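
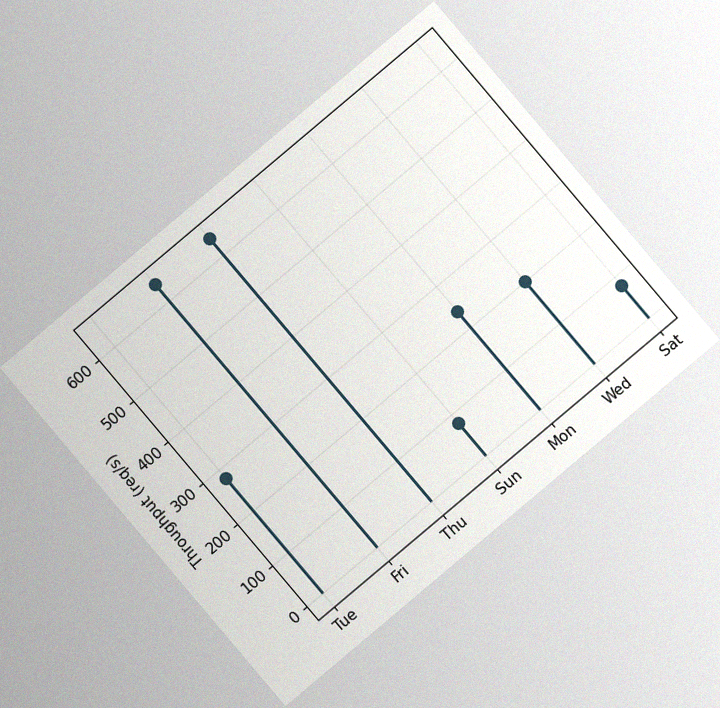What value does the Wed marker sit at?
200req/s

The chart is tilted about 40° counter-clockwise, with some photo noise. The Wed marker sits at 200req/s.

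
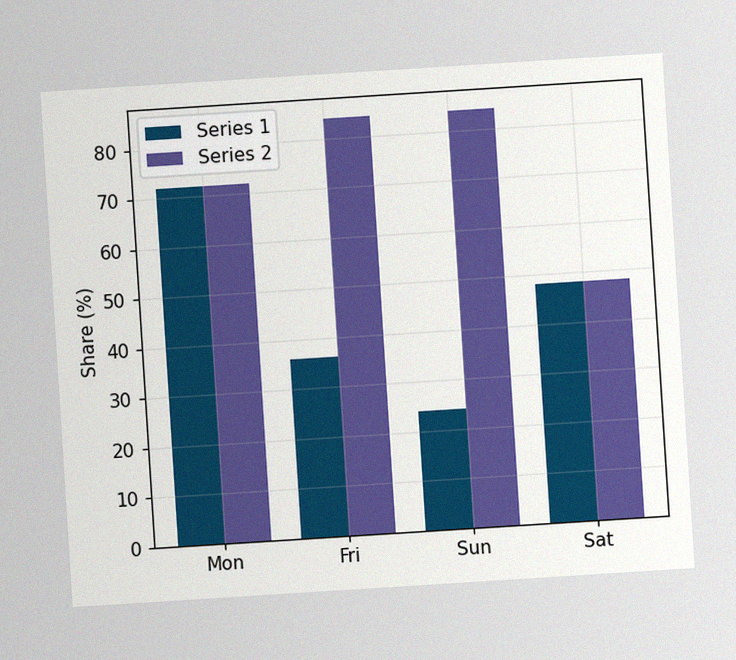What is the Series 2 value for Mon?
The chart is tilted about 4° counter-clockwise, with some photo noise. The Series 2 bar at Mon reaches 72% on the y-axis.

72%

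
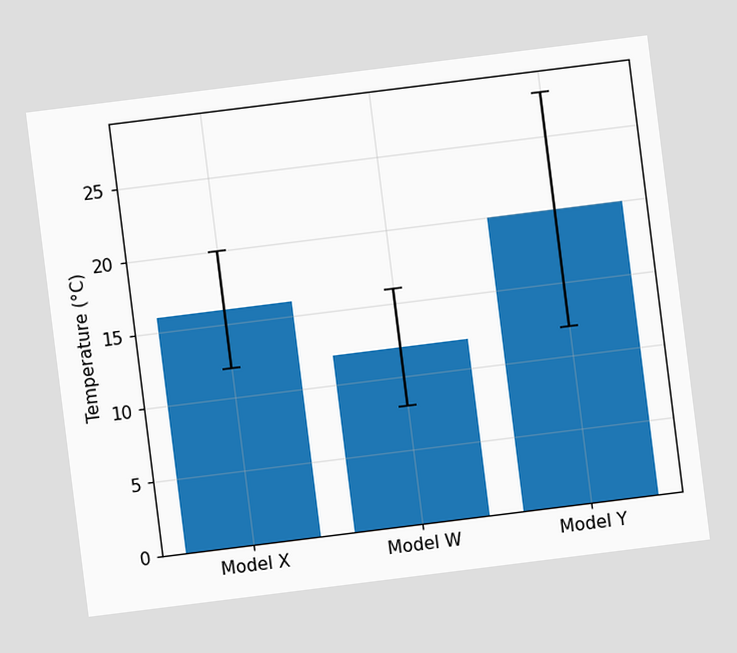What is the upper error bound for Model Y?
28°C

The chart is tilted about 7° counter-clockwise. The Model Y bar's upper whisker reaches 28°C.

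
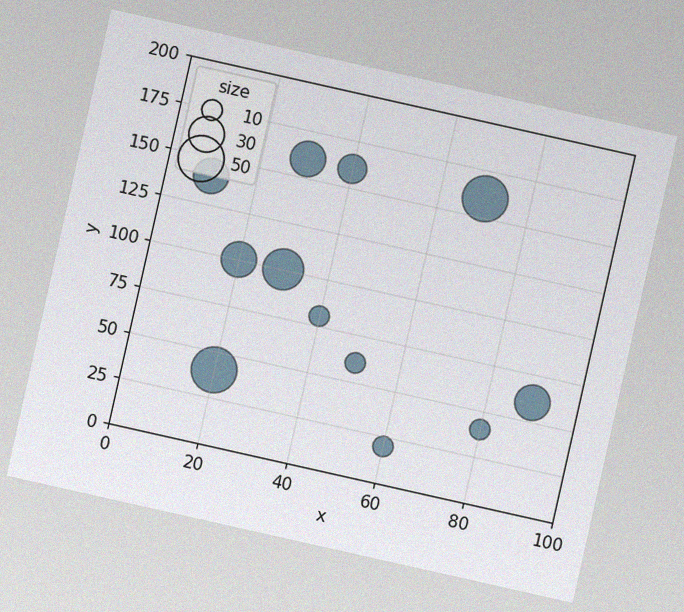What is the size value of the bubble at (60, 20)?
The chart is tilted about 13° clockwise, with some photo noise. Matching the bubble at (60, 20) against the size legend gives 10.

10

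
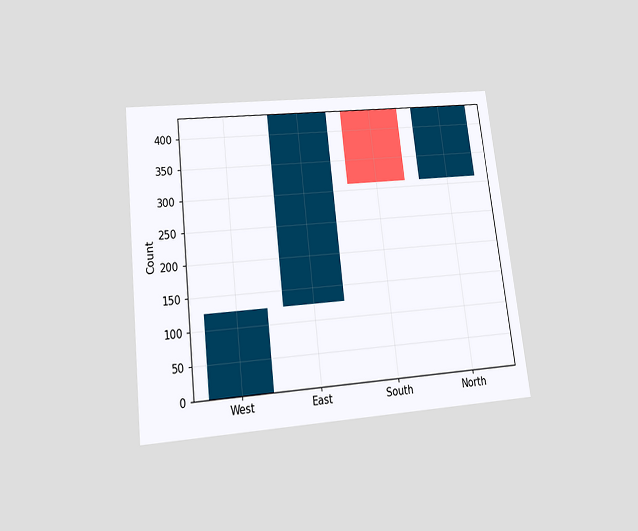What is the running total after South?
The chart is tilted about 7° counter-clockwise and viewed slightly from below. After South the running total reaches 310.

310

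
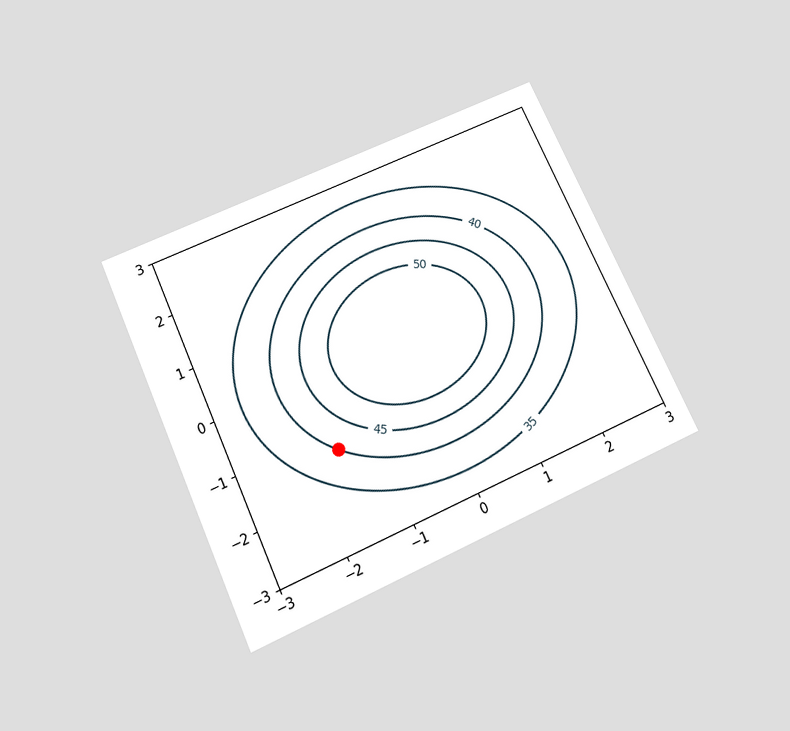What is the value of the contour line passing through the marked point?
40

The chart is tilted about 25° counter-clockwise and viewed slightly from below. The marked point sits on the contour labelled 40.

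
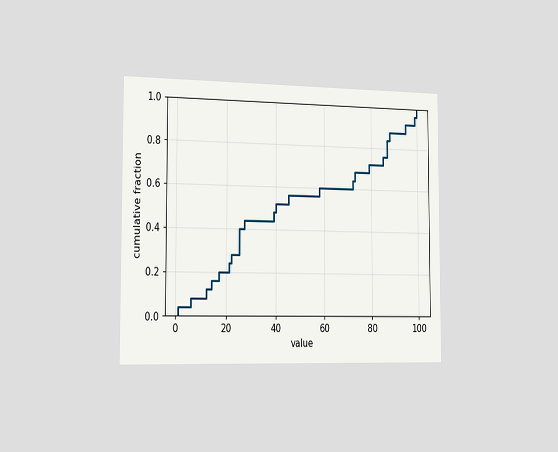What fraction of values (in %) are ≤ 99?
96%

The chart is viewed slightly from the left. At x=99 the ECDF step is at 96%.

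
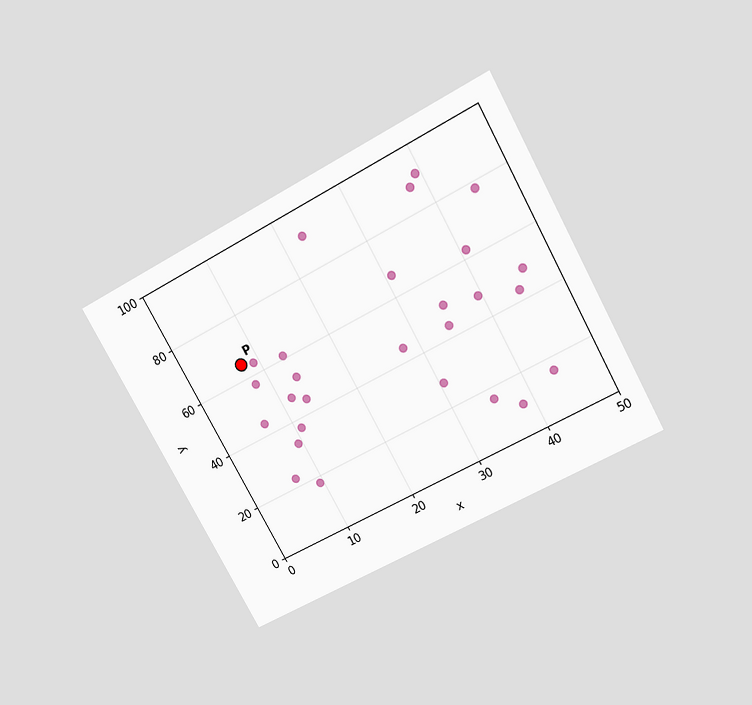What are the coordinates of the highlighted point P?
The chart is tilted about 29° counter-clockwise and viewed slightly from above. Following the gridlines from P to each axis, P sits at (7.5, 65).

(7.5, 65)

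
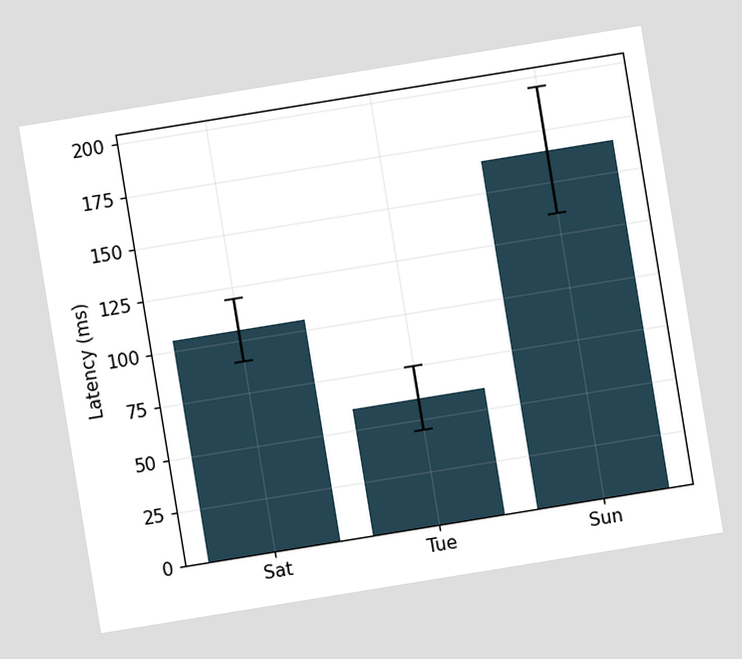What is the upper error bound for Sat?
120ms

The chart is tilted about 9° counter-clockwise. The Sat bar's upper whisker reaches 120ms.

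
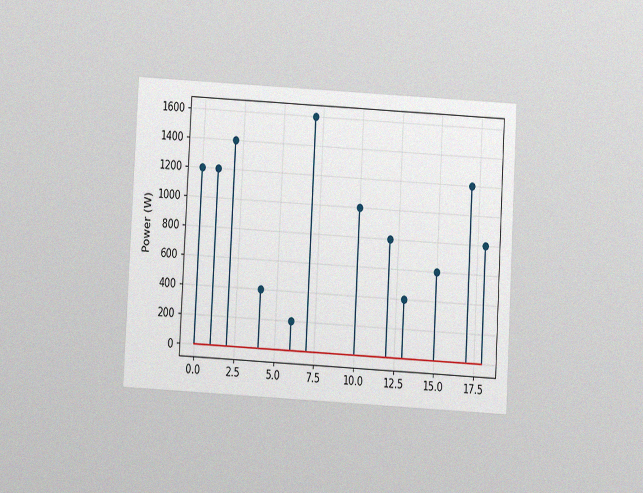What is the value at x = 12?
800W

The chart is tilted about 3° clockwise and viewed slightly from below, with some photo noise. The stem at x=12 reaches 800W.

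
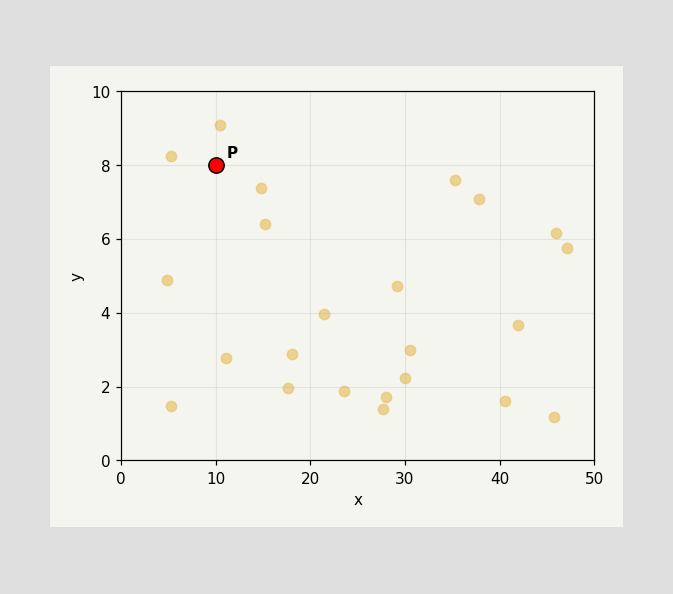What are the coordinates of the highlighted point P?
Following the gridlines from P to each axis, P sits at (10, 8).

(10, 8)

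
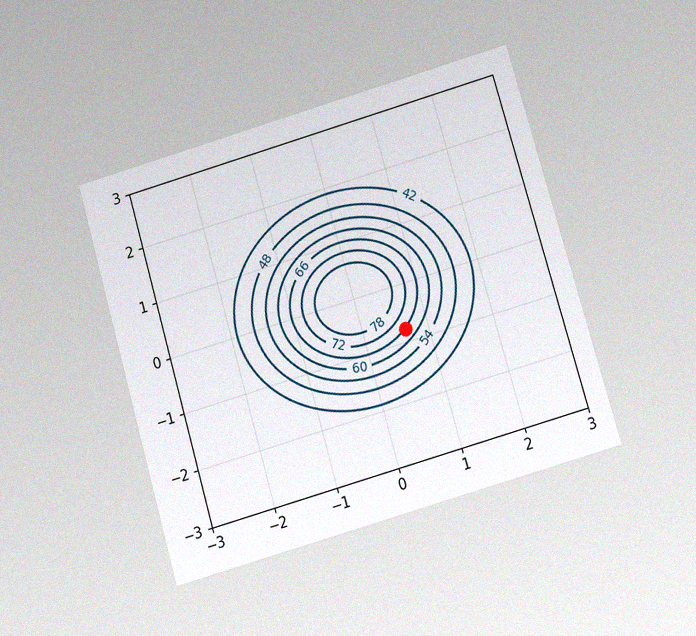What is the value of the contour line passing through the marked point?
The chart is tilted about 16° counter-clockwise and viewed slightly from below, with some photo noise. The marked point sits on the contour labelled 66.

66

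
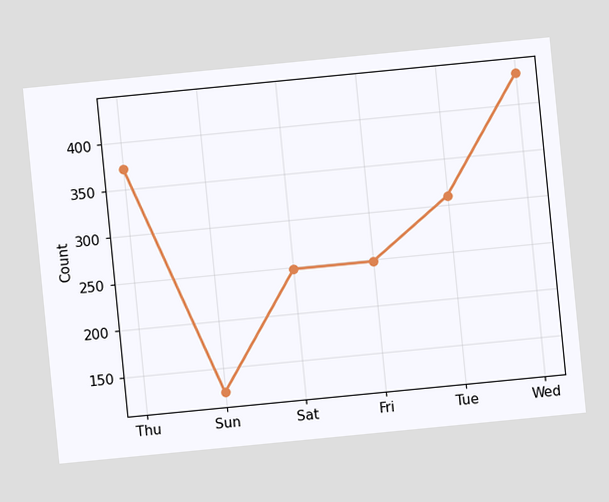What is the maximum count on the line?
The chart is tilted about 6° counter-clockwise. The highest point is at Wed, and reading across to the y-axis gives 434.

434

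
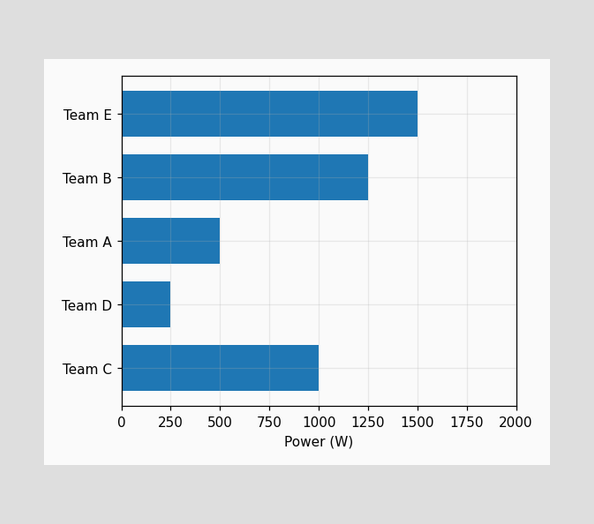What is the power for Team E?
1500W

Reading along the chart's x-axis, the Team E bar reaches 1500W.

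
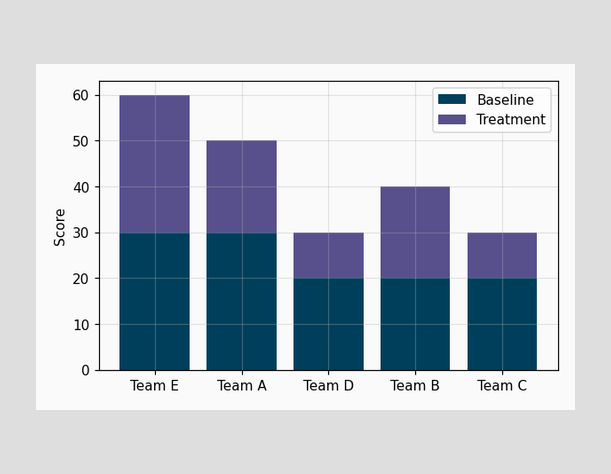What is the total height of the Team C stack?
The Team C stack's top reaches 30 on the y-axis.

30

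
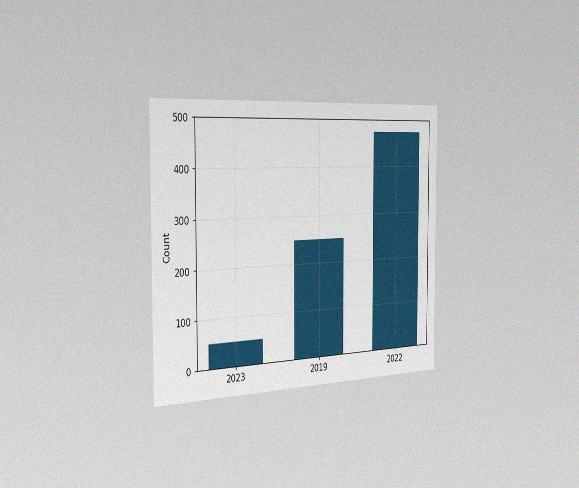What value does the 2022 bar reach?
475

The chart is viewed slightly from the left, with some photo noise. Reading along the chart's y-axis, the 2022 bar reaches 475.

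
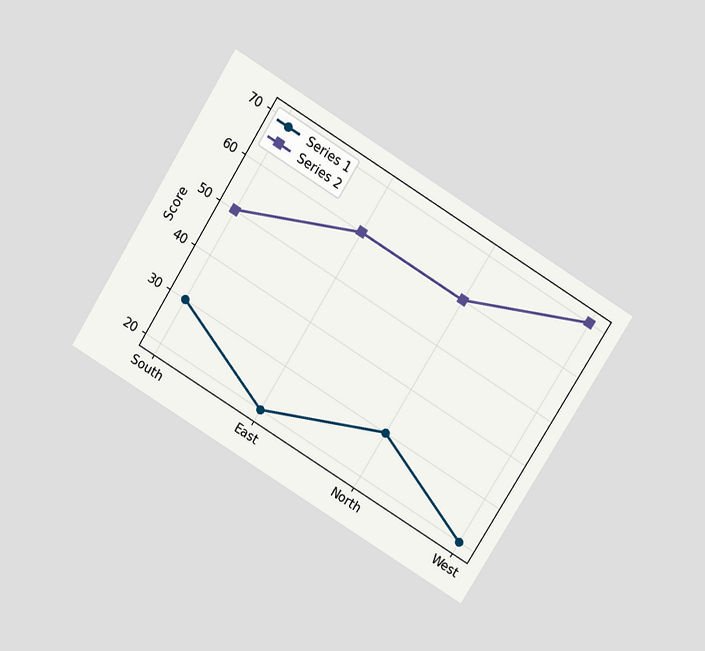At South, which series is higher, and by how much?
Series 2, by 20

The chart is tilted about 32° clockwise and viewed slightly from above. At South, Series 2 sits above the other line by 20.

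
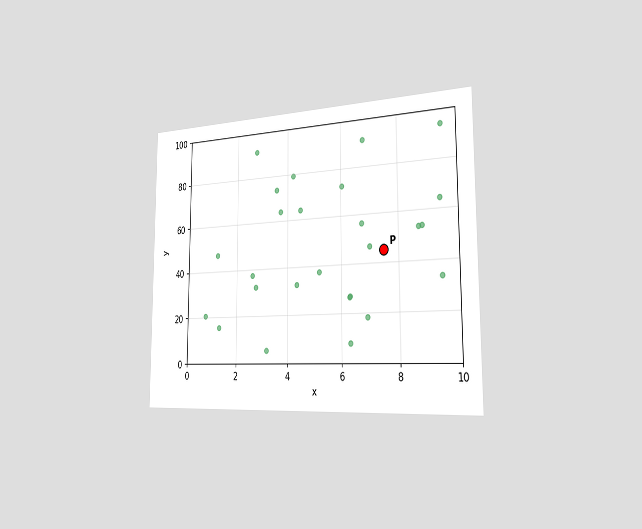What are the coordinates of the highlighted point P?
The chart is viewed slightly from the right. Following the gridlines from P to each axis, P sits at (7.5, 45).

(7.5, 45)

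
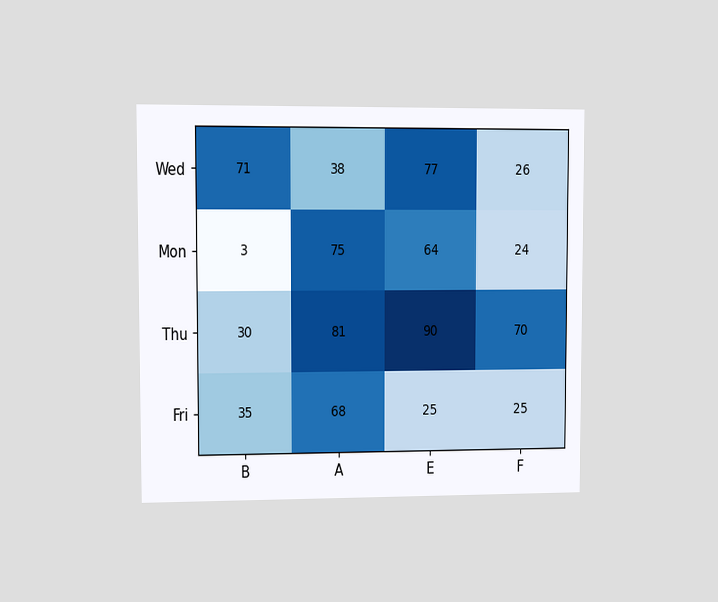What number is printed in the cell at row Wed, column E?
The chart is viewed at a slight angle. The (Wed, E) cell reads 77.

77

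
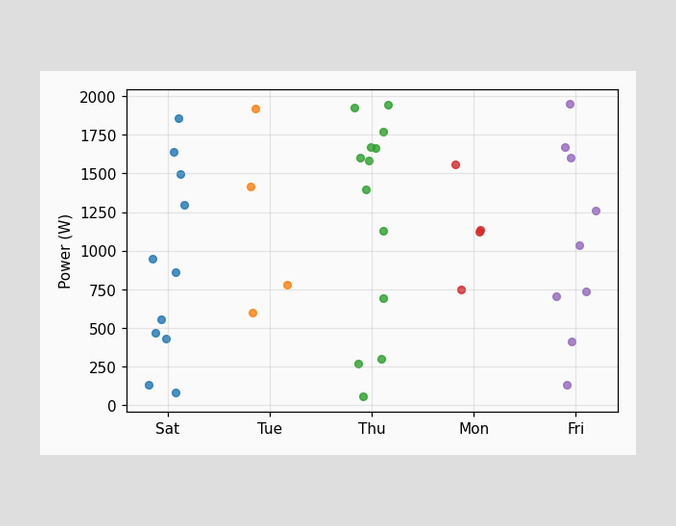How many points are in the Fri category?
9

Counting the markers in the Fri column gives 9.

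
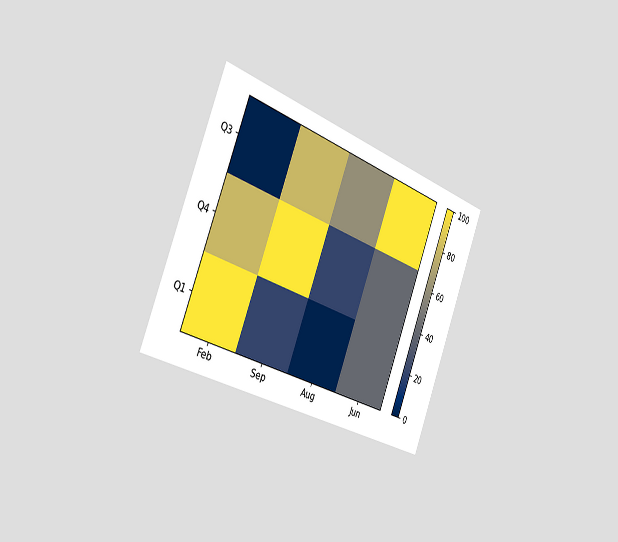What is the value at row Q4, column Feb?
The chart is tilted about 21° clockwise and viewed slightly from the left. Matching cell (Q4, Feb) against the colorbar gives 80.

80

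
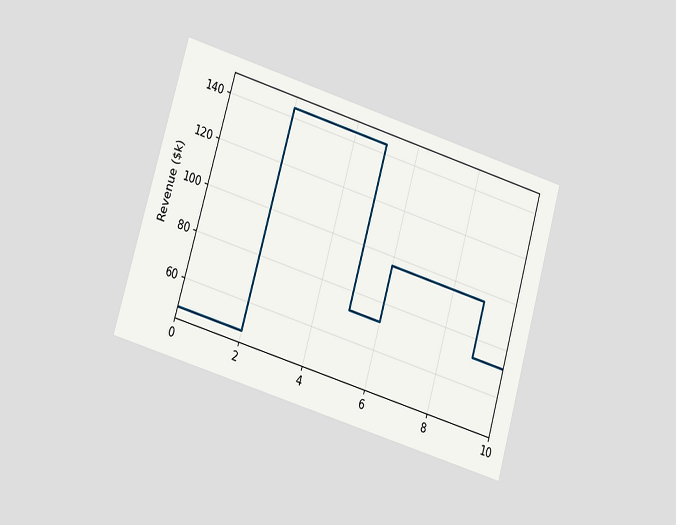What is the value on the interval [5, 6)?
The chart is tilted about 16° clockwise and viewed at a slight angle. On [5, 6) the step sits at $72k.

$72k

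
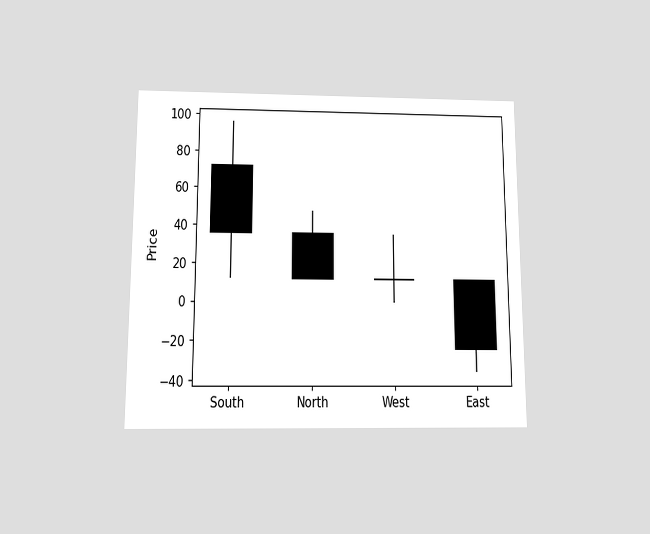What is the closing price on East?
The chart is viewed slightly from below. The East candle closes at -24.

-24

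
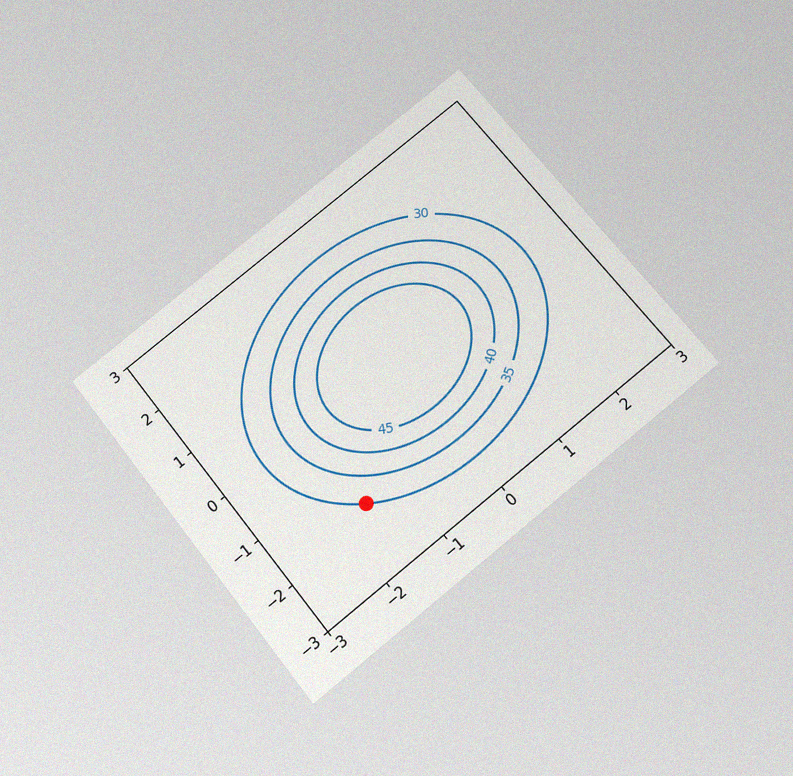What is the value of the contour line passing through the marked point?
30

The chart is tilted about 39° counter-clockwise and viewed slightly from below, with some photo noise. The marked point sits on the contour labelled 30.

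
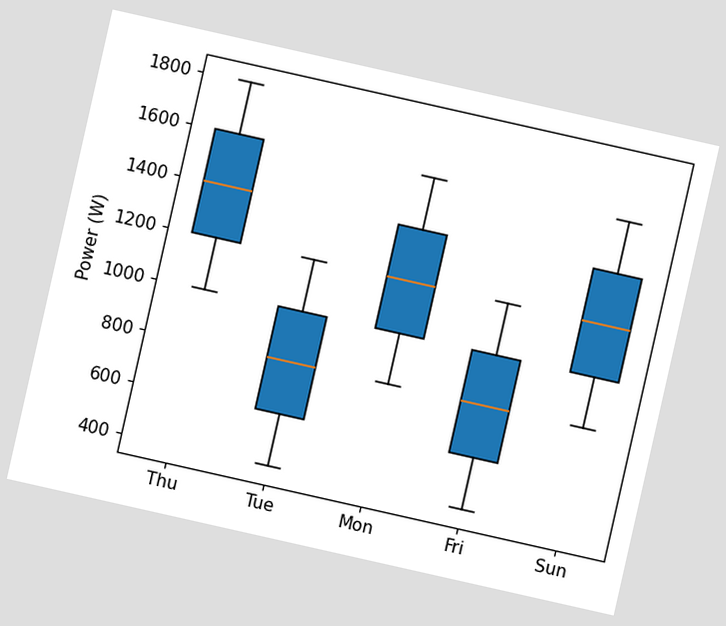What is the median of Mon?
1200W

The chart is tilted about 13° clockwise. The median line in the Mon box sits at 1200W.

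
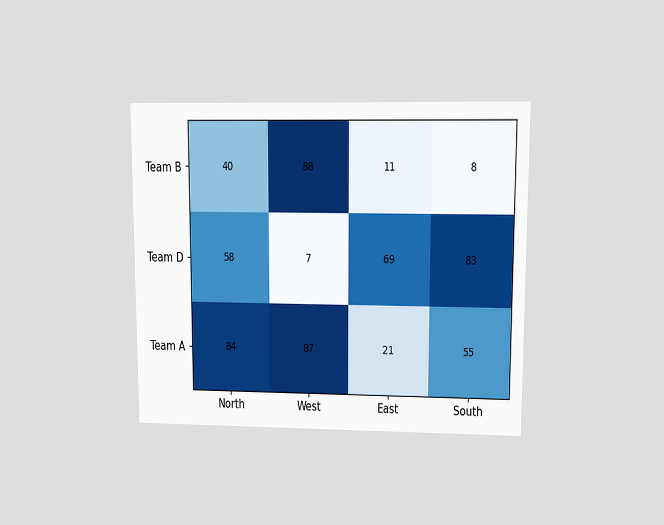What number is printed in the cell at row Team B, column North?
40

The chart is viewed at a slight angle. The (Team B, North) cell reads 40.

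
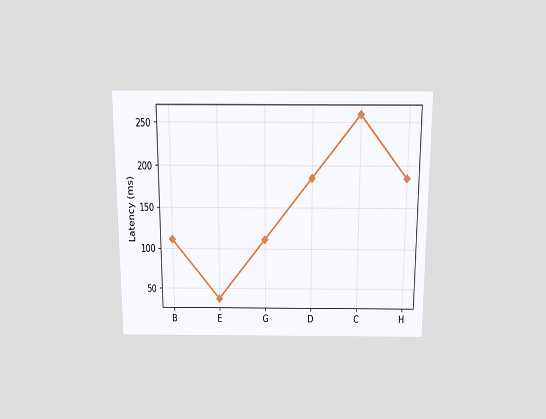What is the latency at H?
185ms

The chart is viewed slightly from above. At H, the line is at 185ms.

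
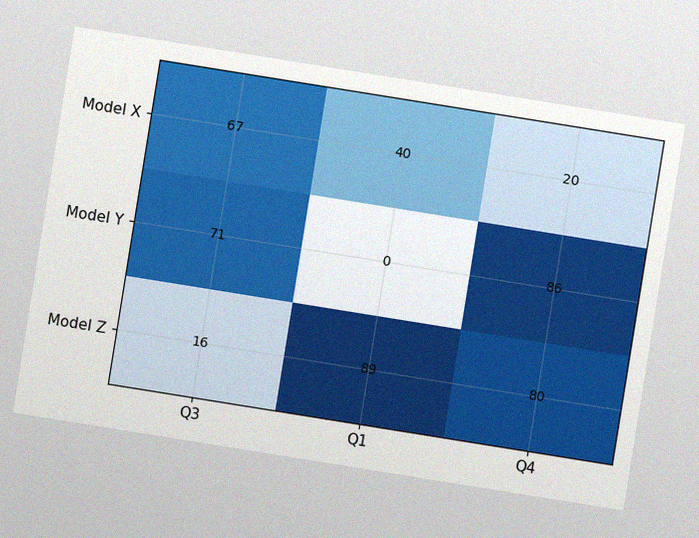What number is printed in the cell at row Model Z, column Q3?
16

The chart is tilted about 9° clockwise, with some photo noise. The (Model Z, Q3) cell reads 16.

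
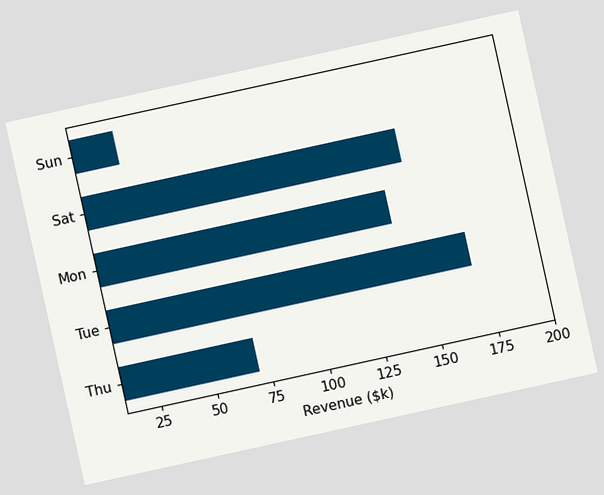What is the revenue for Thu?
$70k

The chart is tilted about 12° counter-clockwise. Reading along the chart's x-axis, the Thu bar reaches $70k.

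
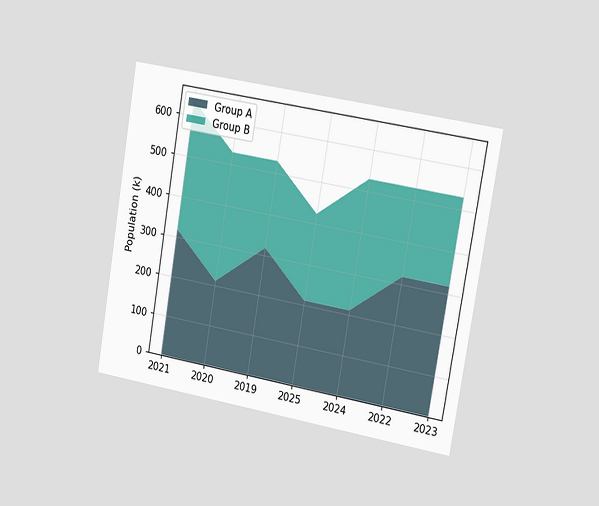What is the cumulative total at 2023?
530k

The chart is tilted about 10° clockwise and viewed slightly from the right. The stacked total at 2023 reaches 530k.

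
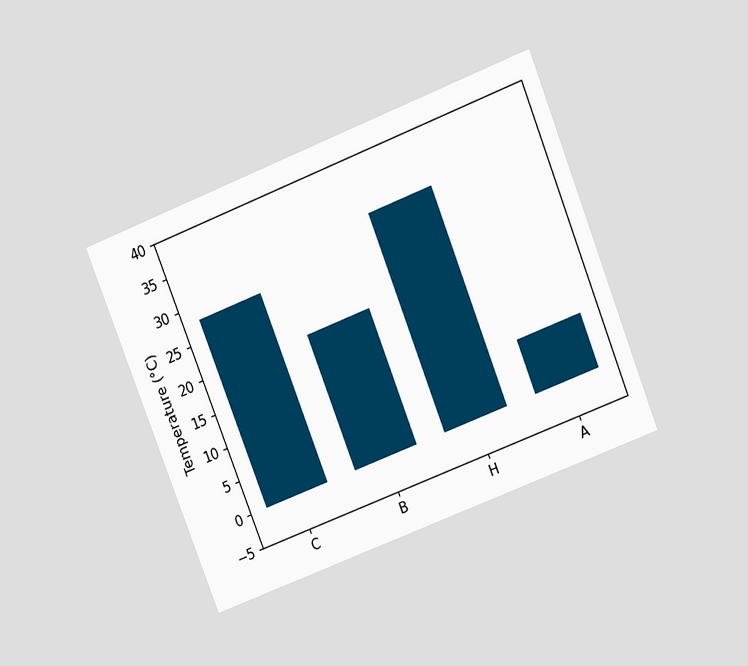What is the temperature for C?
The chart is tilted about 21° counter-clockwise and viewed at a slight angle. Reading along the chart's y-axis, the C bar reaches 28°C.

28°C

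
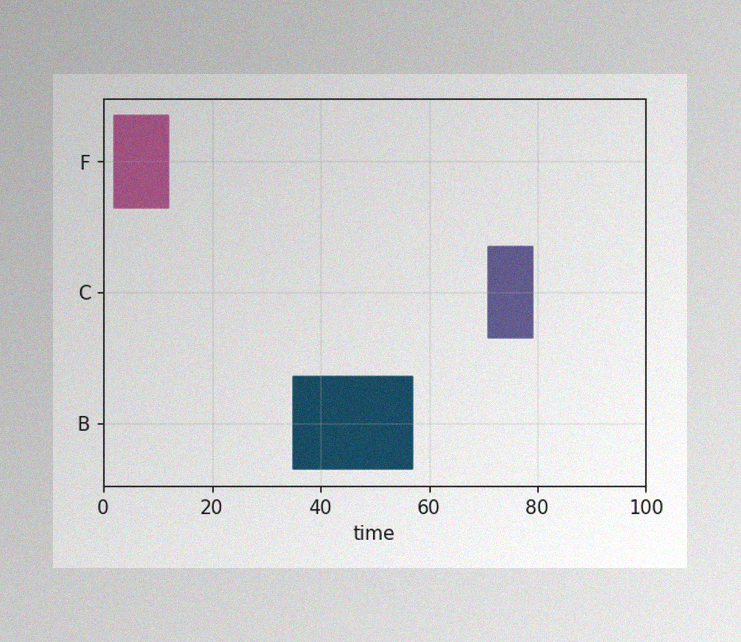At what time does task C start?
71

The image has some photo noise and uneven lighting. The C bar begins at t=71.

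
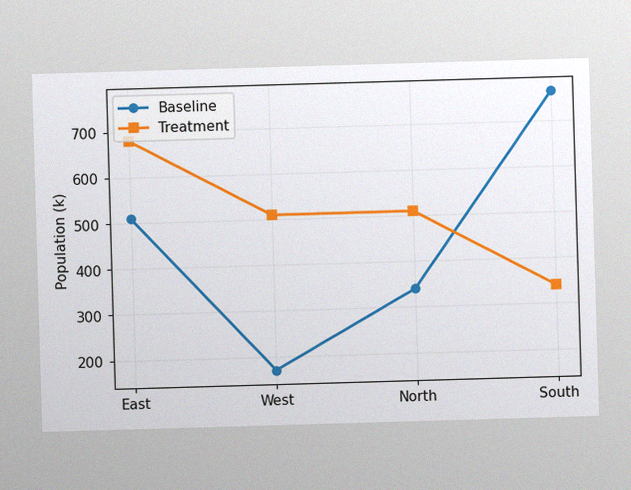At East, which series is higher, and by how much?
Treatment, by 170k

The image has some photo noise and uneven lighting. At East, Treatment sits above the other line by 170k.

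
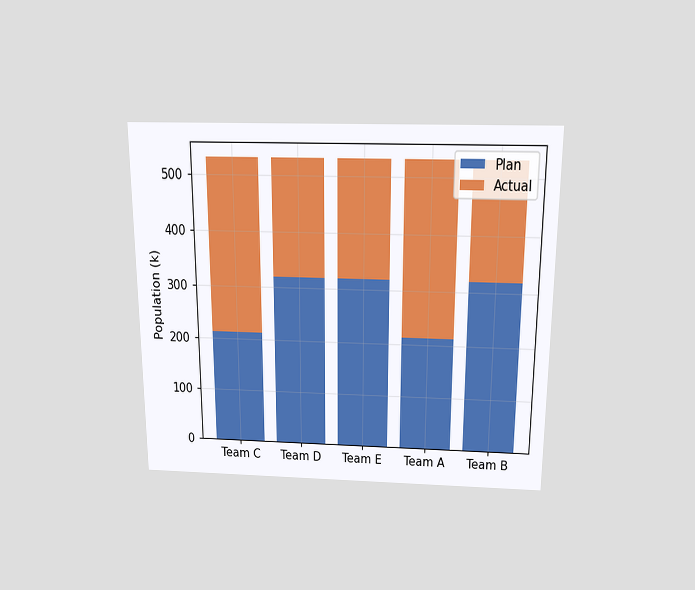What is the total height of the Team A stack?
530k

The chart is viewed slightly from above. The Team A stack's top reaches 530k on the y-axis.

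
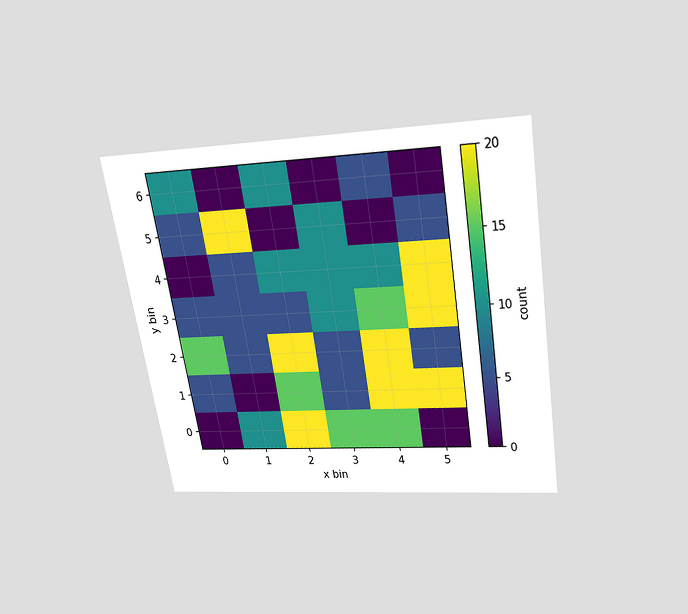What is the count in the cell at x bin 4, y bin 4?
10

The chart is tilted about 9° counter-clockwise and viewed slightly from above. Matching the cell (4, 4) against the colorbar gives 10.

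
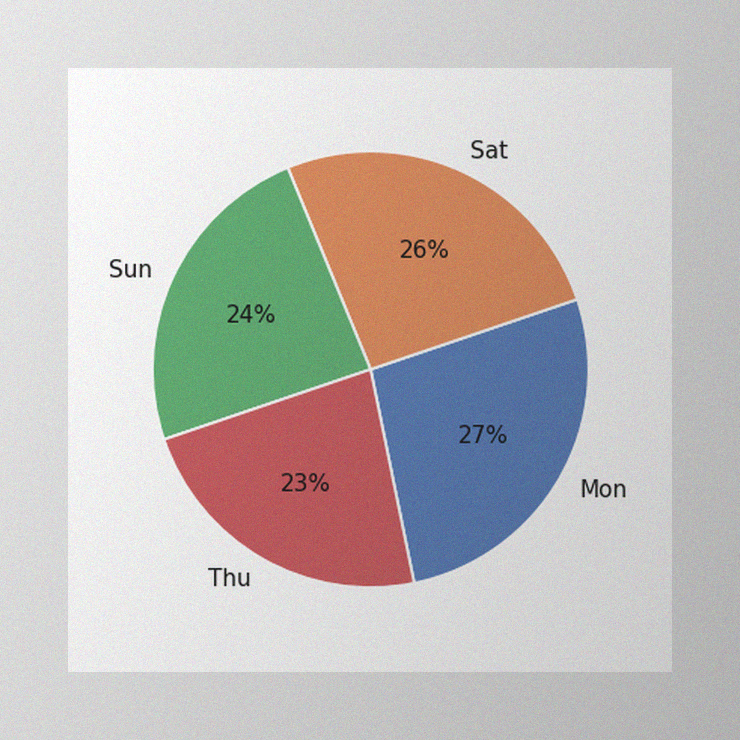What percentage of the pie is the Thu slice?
23%

The image has some photo noise and uneven lighting. The Thu slice takes up 23% of the pie.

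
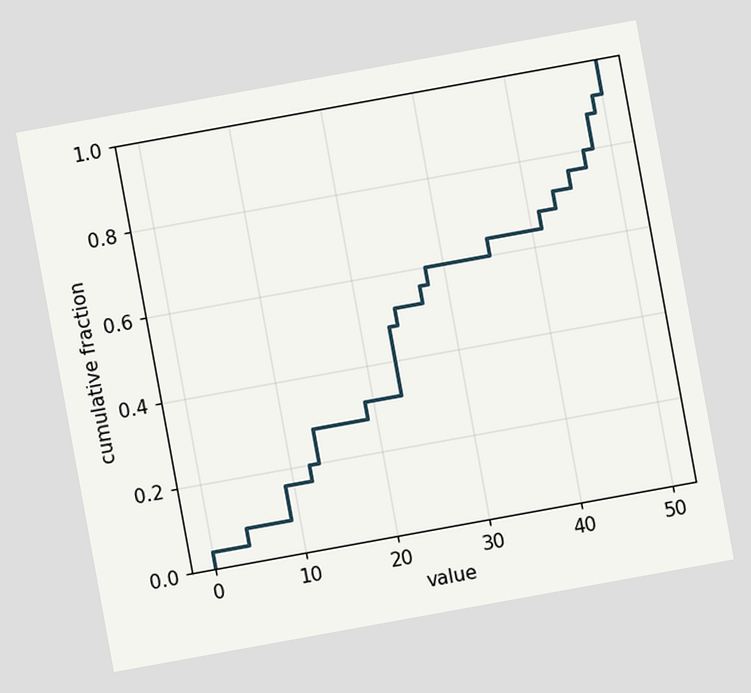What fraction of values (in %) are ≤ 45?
76%

The chart is tilted about 10° counter-clockwise. At x=45 the ECDF step is at 76%.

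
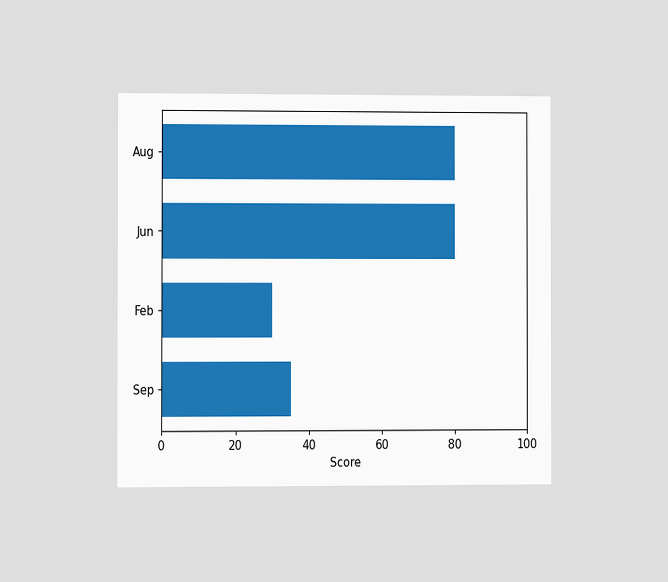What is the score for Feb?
30

The chart is viewed at a slight angle. Reading along the chart's x-axis, the Feb bar reaches 30.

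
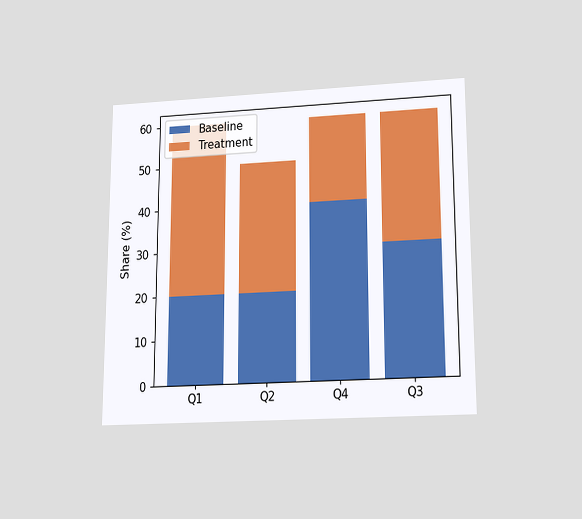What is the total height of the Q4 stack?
The chart is viewed slightly from below. The Q4 stack's top reaches 60% on the y-axis.

60%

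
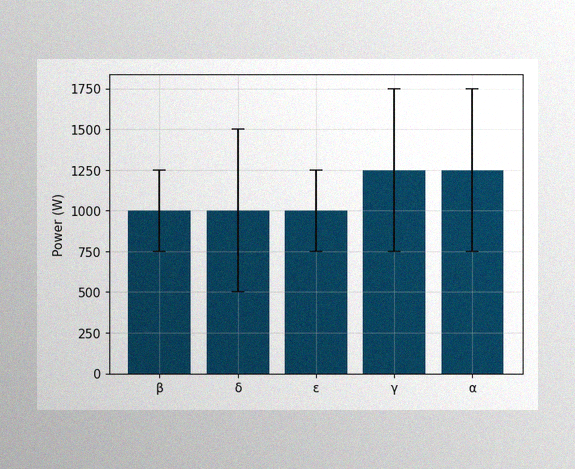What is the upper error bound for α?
The image has some photo noise and uneven lighting. The α bar's upper whisker reaches 1750W.

1750W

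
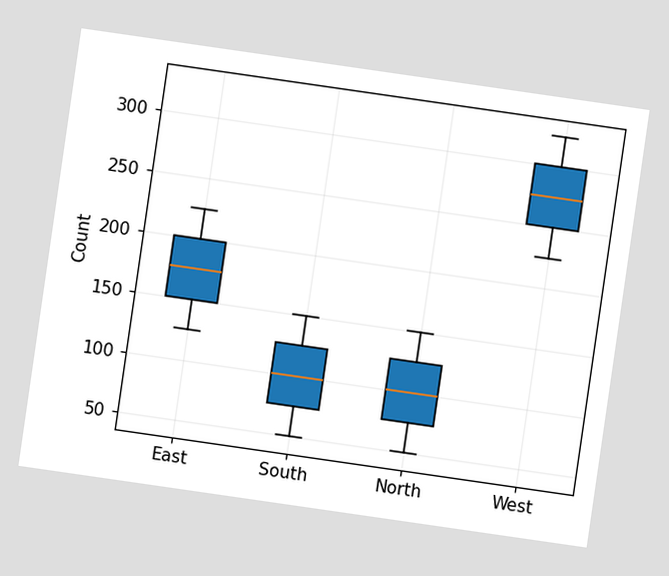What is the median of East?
The chart is tilted about 8° clockwise. The median line in the East box sits at 175.

175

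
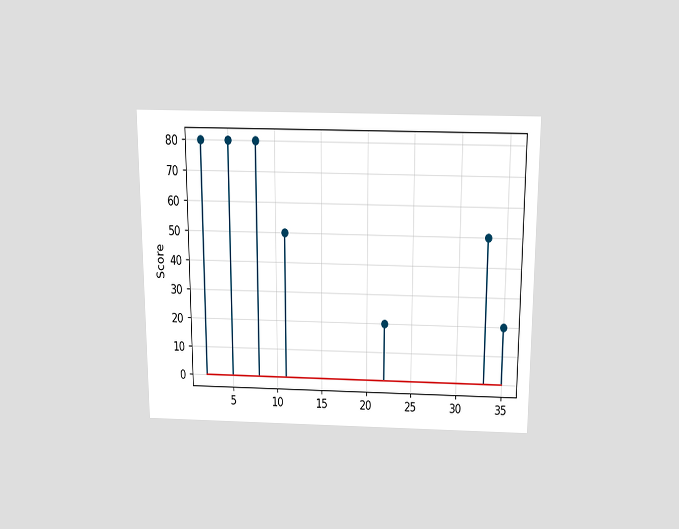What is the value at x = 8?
80

The chart is viewed slightly from above. The stem at x=8 reaches 80.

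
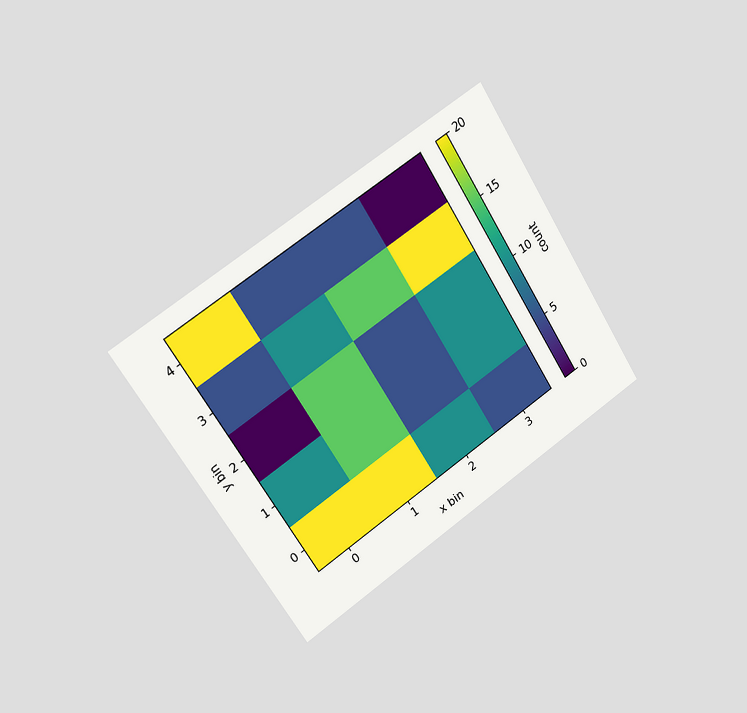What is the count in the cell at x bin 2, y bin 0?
The chart is tilted about 32° counter-clockwise and viewed slightly from the left. Matching the cell (2, 0) against the colorbar gives 10.

10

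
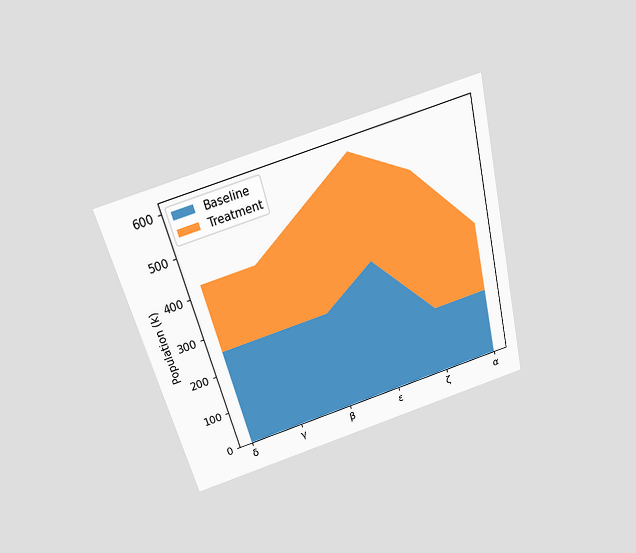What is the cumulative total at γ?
425k

The chart is tilted about 15° counter-clockwise and viewed slightly from above. The stacked total at γ reaches 425k.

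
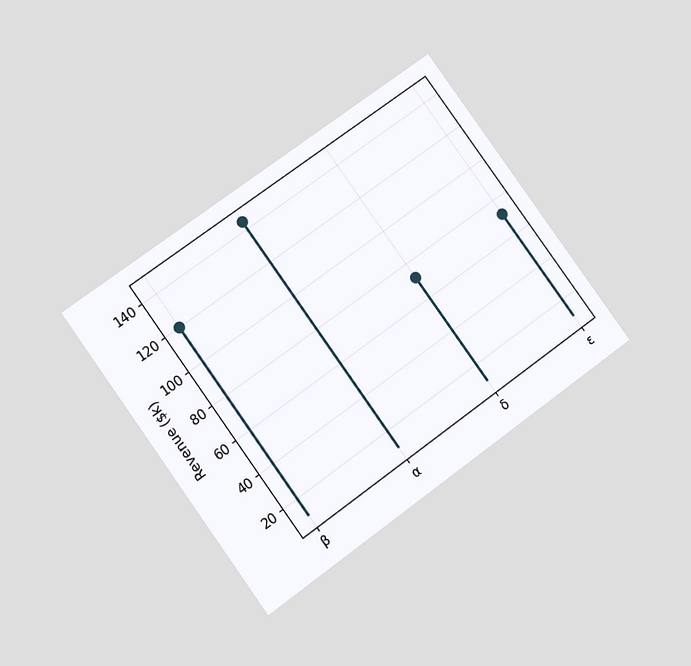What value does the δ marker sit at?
$72k

The chart is tilted about 36° counter-clockwise and viewed at a slight angle. The δ marker sits at $72k.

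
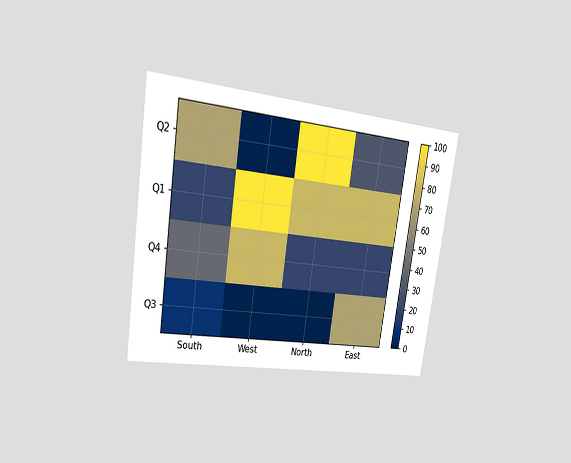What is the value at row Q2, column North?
The chart is tilted about 9° clockwise and viewed slightly from the left. Matching cell (Q2, North) against the colorbar gives 100.

100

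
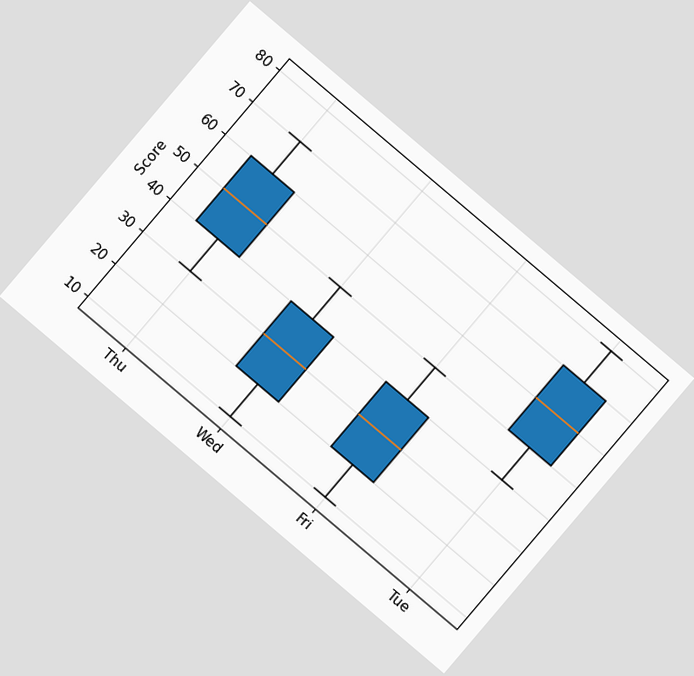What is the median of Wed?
30

The chart is tilted about 40° clockwise. The median line in the Wed box sits at 30.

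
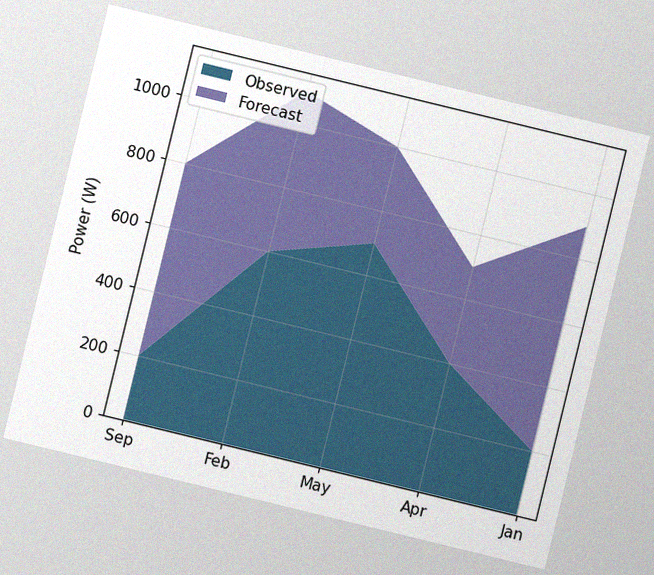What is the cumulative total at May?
The chart is tilted about 14° clockwise, with some photo noise. The stacked total at May reaches 1000W.

1000W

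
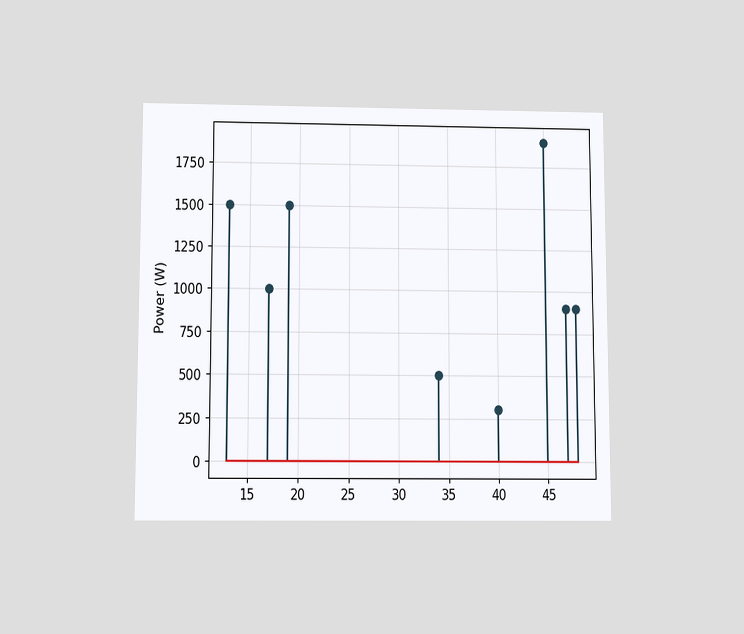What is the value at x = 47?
The chart is viewed slightly from below. The stem at x=47 reaches 900W.

900W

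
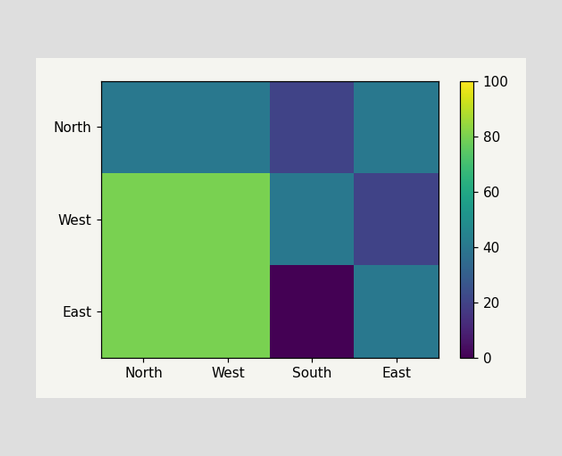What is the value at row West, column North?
80

Matching cell (West, North) against the colorbar gives 80.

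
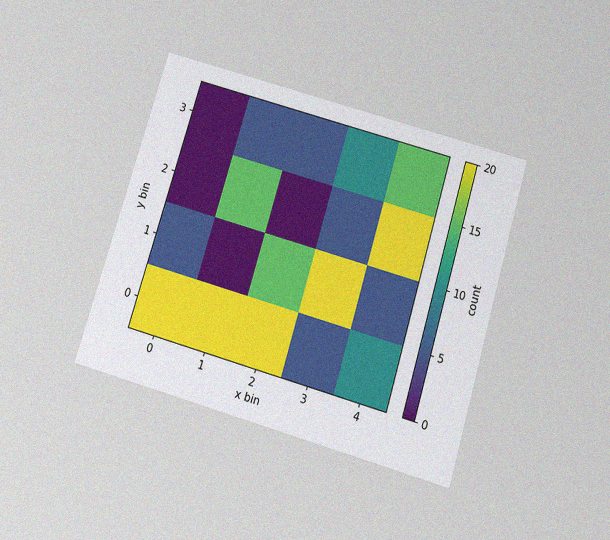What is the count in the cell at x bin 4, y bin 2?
The chart is tilted about 17° clockwise and viewed slightly from below, with some photo noise. Matching the cell (4, 2) against the colorbar gives 20.

20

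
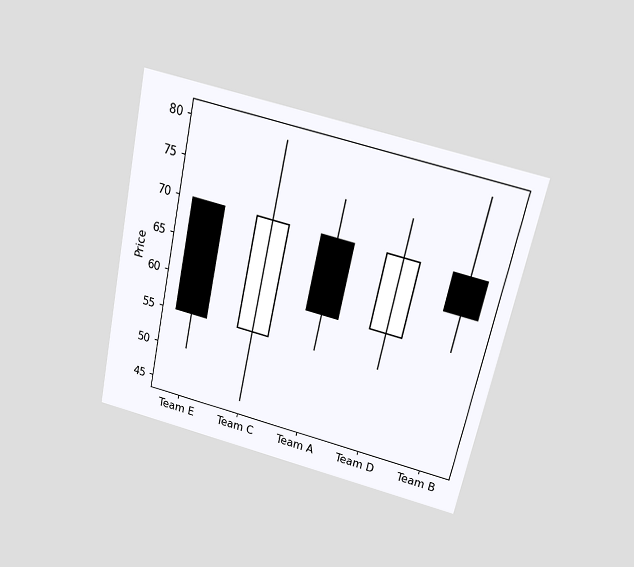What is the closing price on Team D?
70

The chart is tilted about 12° clockwise and viewed slightly from above. The Team D candle closes at 70.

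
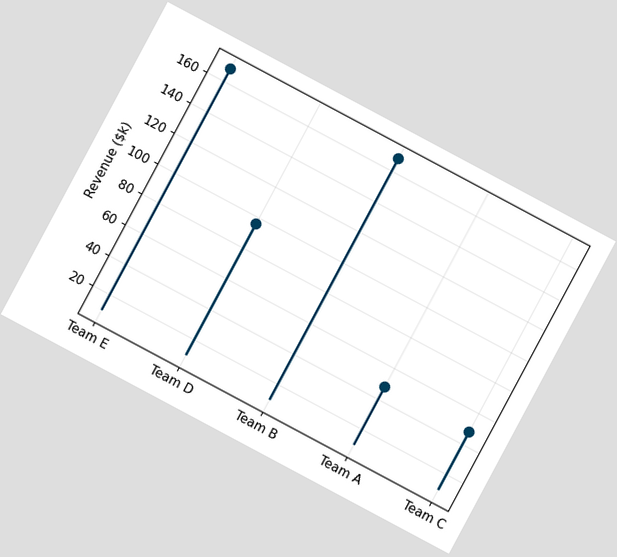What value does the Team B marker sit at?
The chart is tilted about 28° clockwise. The Team B marker sits at $168k.

$168k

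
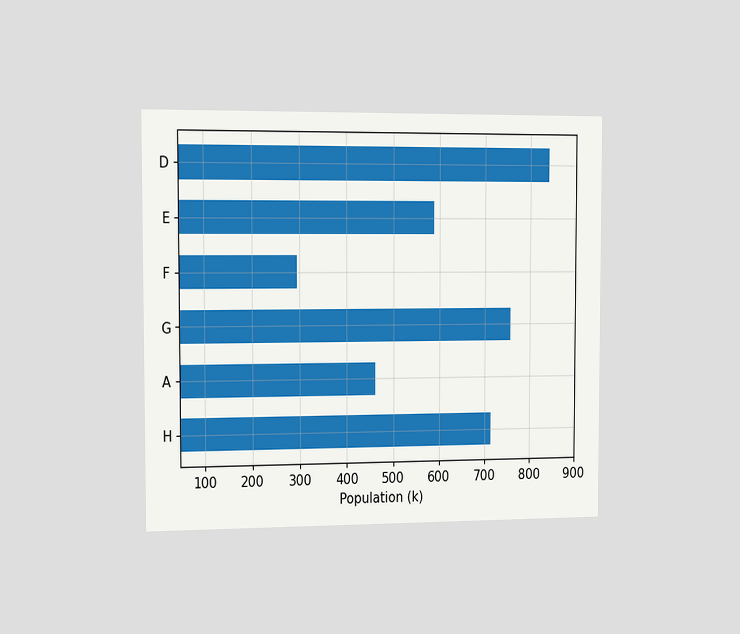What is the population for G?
The chart is viewed slightly from the left. Reading along the chart's x-axis, the G bar reaches 756k.

756k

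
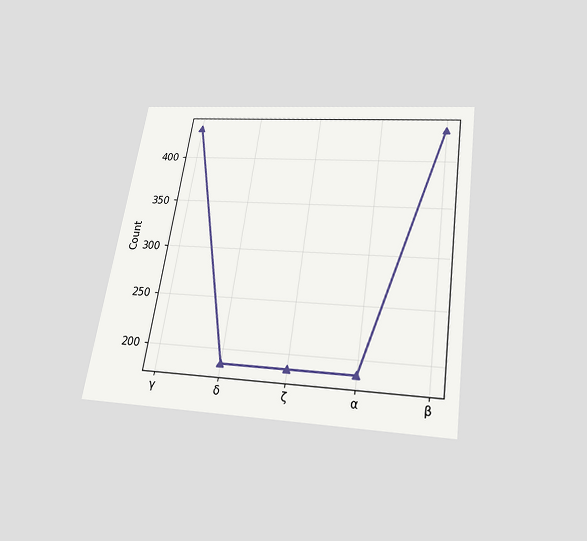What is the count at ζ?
The chart is tilted about 9° clockwise and viewed slightly from below. At ζ, the line is at 186.

186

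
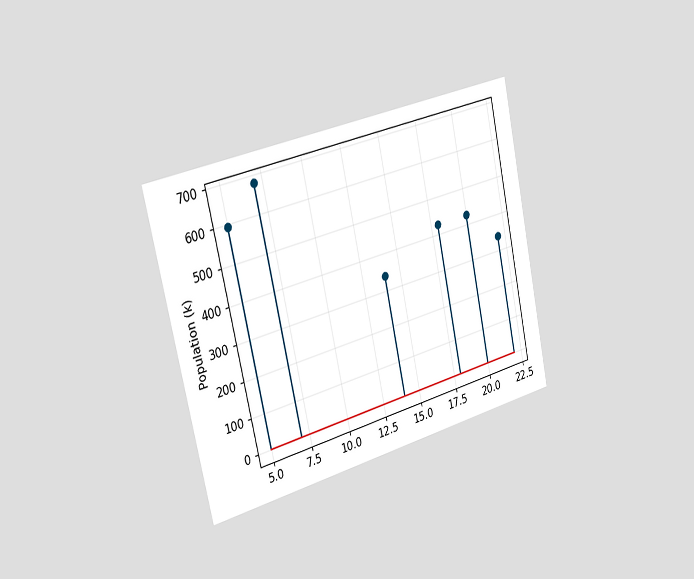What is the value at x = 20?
The chart is tilted about 12° counter-clockwise and viewed slightly from the left. The stem at x=20 reaches 425k.

425k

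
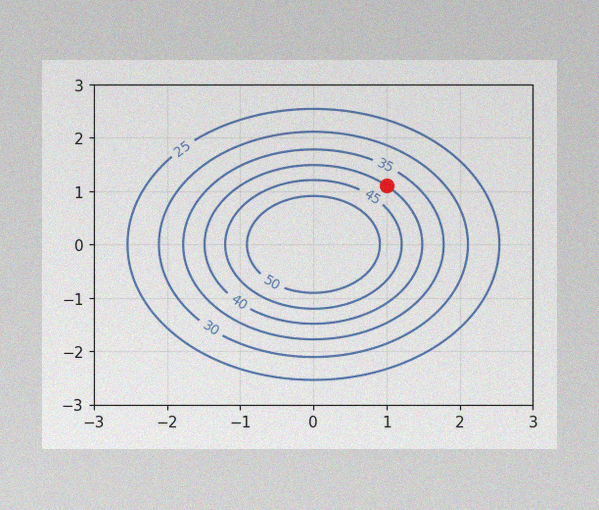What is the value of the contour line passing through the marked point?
40

The image has some photo noise and uneven lighting. The marked point sits on the contour labelled 40.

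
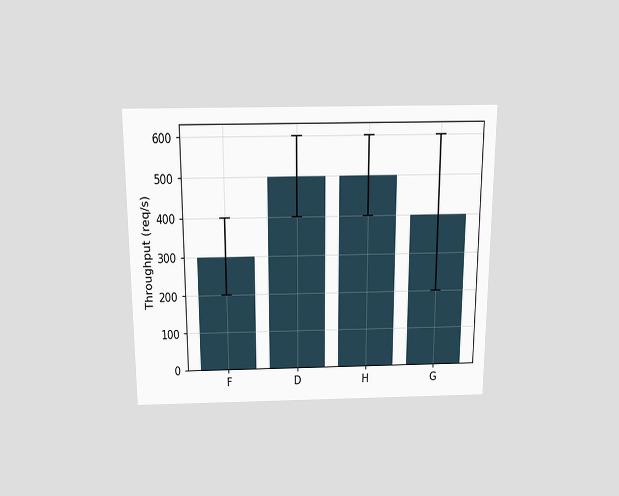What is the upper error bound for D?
600req/s

The chart is viewed slightly from above. The D bar's upper whisker reaches 600req/s.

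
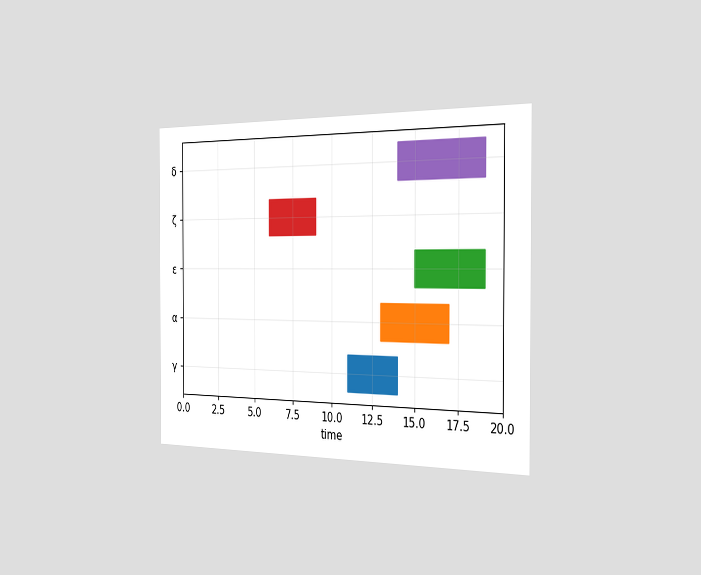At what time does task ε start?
15

The chart is viewed slightly from the right. The ε bar begins at t=15.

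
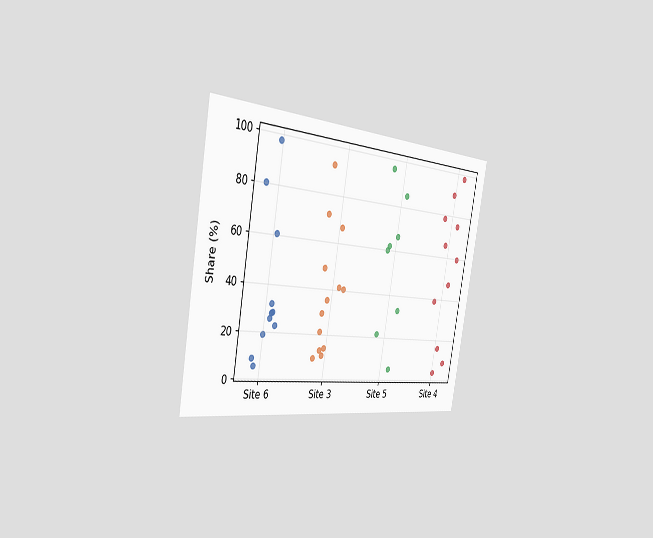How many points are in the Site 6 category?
The chart is tilted about 10° clockwise and viewed slightly from the left. Counting the markers in the Site 6 column gives 11.

11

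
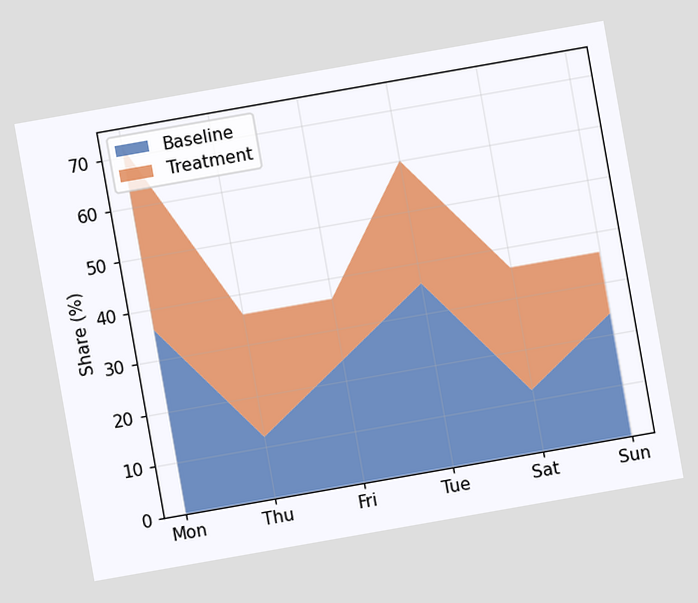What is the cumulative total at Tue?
The chart is tilted about 10° counter-clockwise. The stacked total at Tue reaches 60%.

60%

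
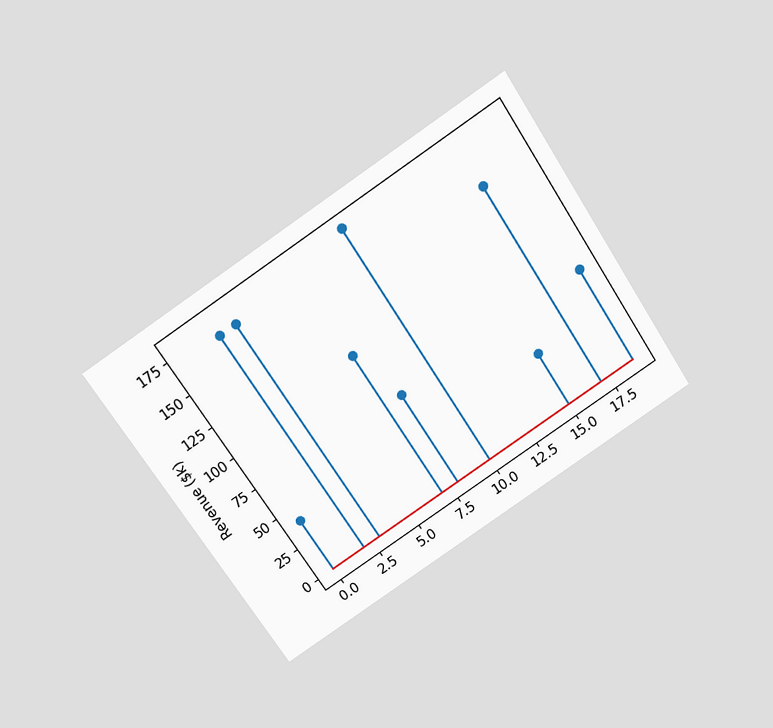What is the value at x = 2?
$170k

The chart is tilted about 33° counter-clockwise and viewed slightly from above. The stem at x=2 reaches $170k.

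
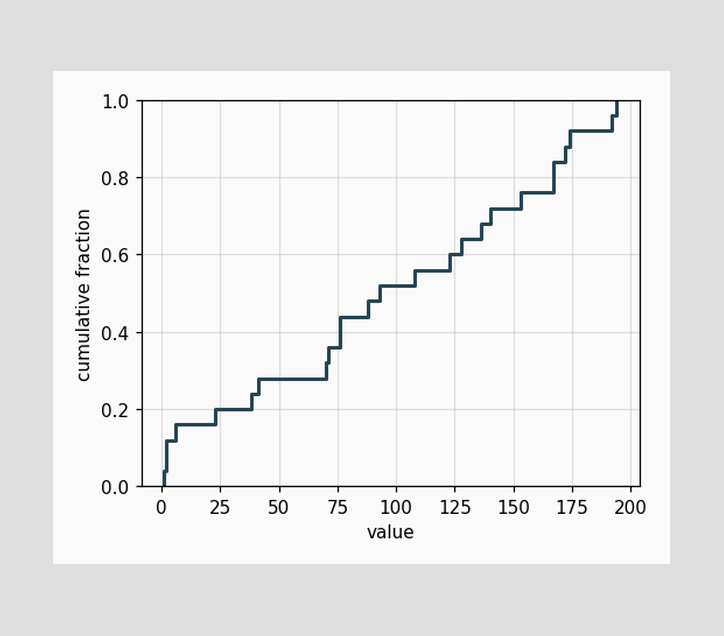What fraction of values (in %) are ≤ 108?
56%

At x=108 the ECDF step is at 56%.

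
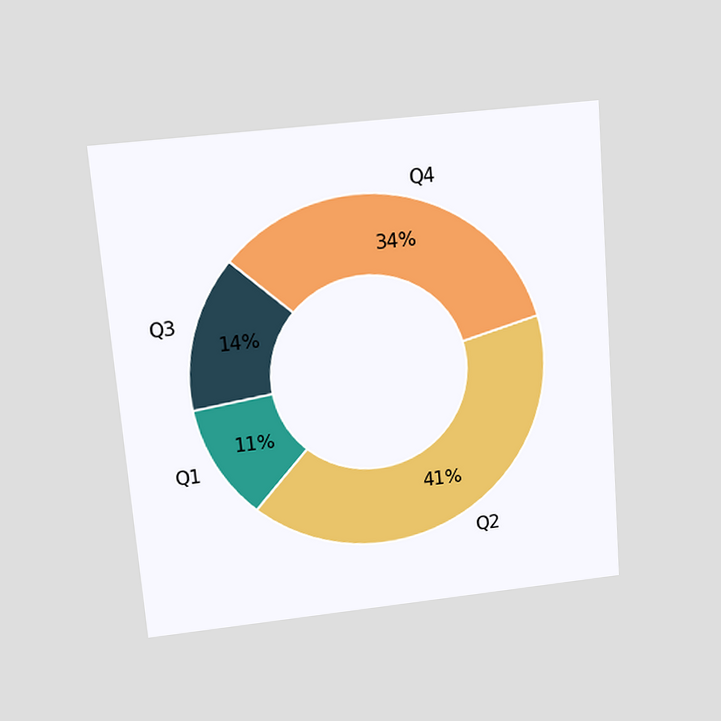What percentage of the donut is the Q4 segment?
34%

The chart is tilted about 5° counter-clockwise and viewed slightly from above. The Q4 segment takes up 34% of the ring.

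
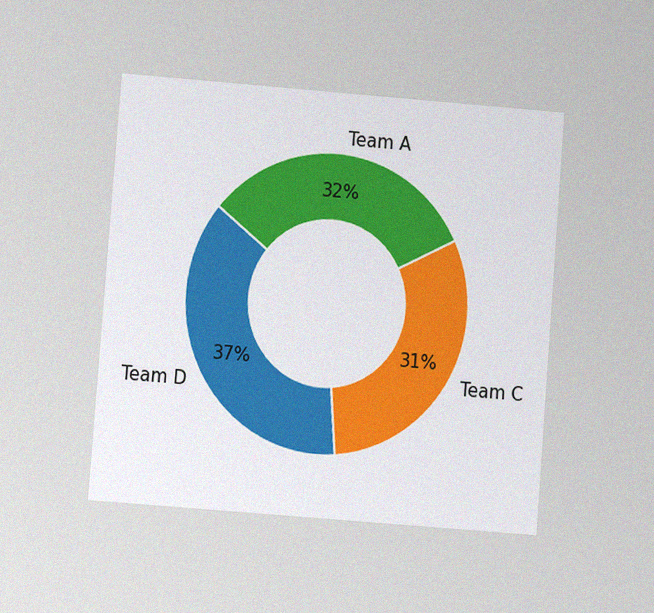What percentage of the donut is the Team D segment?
The chart is tilted about 4° clockwise and viewed at a slight angle, with some photo noise. The Team D segment takes up 37% of the ring.

37%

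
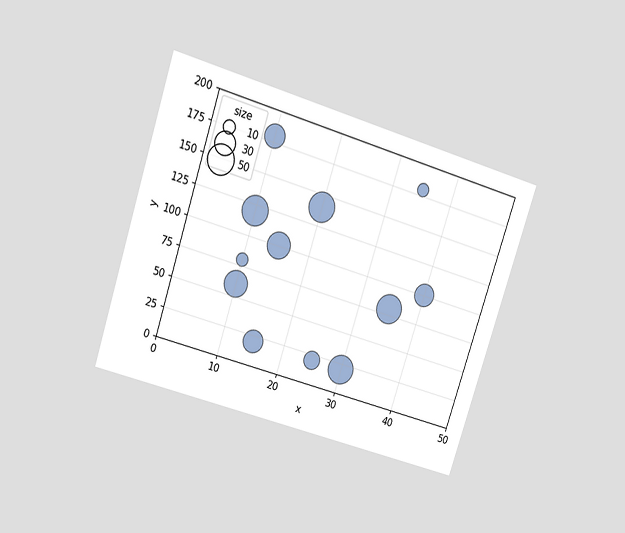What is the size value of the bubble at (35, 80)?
50

The chart is tilted about 18° clockwise and viewed slightly from above. Matching the bubble at (35, 80) against the size legend gives 50.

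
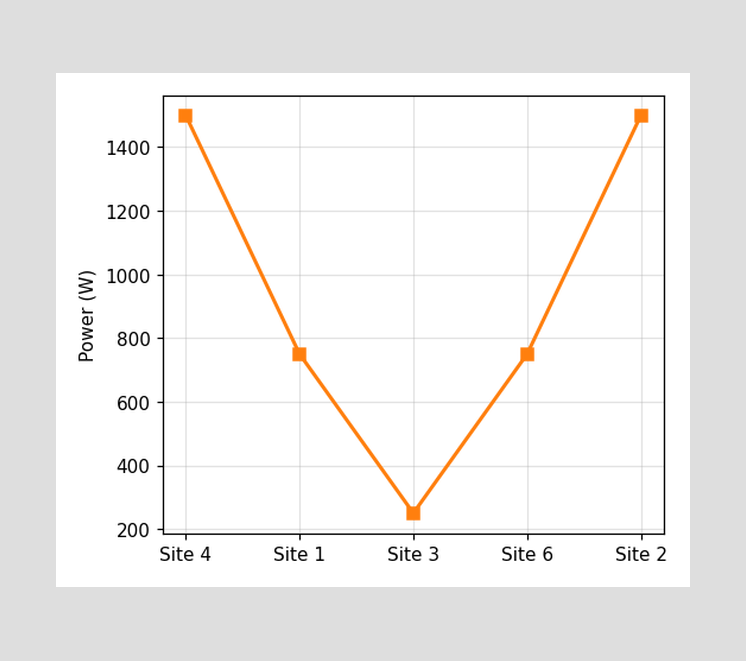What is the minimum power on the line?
250W

The lowest point is at Site 3, and reading across to the y-axis gives 250W.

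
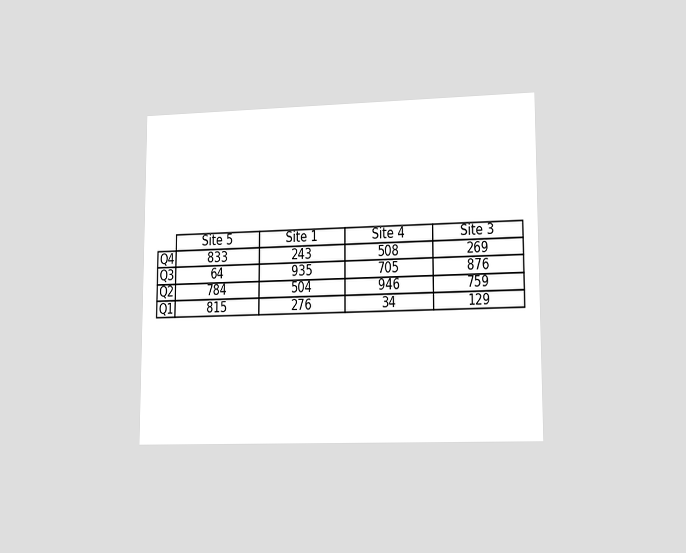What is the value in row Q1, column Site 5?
815

The chart is viewed slightly from the right. The (Q1, Site 5) cell reads 815.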